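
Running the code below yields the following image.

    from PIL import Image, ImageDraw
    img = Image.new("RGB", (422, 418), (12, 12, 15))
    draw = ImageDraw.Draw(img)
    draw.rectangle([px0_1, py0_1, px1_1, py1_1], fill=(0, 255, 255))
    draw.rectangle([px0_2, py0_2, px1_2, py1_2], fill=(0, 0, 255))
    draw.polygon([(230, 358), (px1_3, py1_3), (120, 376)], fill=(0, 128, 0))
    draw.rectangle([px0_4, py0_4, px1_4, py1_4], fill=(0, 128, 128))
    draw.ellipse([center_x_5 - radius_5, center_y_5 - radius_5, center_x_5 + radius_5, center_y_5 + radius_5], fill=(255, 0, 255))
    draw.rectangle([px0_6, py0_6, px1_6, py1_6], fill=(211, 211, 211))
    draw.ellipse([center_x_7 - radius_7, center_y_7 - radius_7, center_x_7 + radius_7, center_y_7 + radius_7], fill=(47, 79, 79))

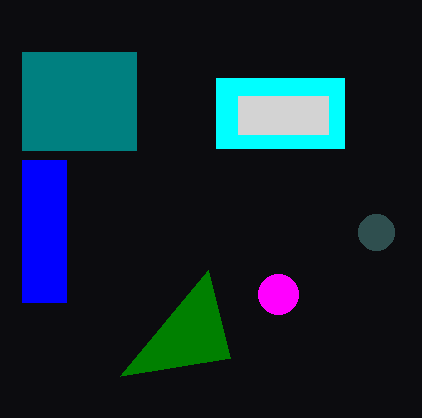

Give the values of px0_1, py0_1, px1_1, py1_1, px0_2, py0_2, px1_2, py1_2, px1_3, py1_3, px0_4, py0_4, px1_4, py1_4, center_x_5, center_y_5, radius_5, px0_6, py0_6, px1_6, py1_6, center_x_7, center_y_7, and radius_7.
px0_1 = 216
py0_1 = 78
px1_1 = 344
py1_1 = 148
px0_2 = 22
py0_2 = 160
px1_2 = 66
py1_2 = 302
px1_3 = 208
py1_3 = 270
px0_4 = 22
py0_4 = 52
px1_4 = 136
py1_4 = 150
center_x_5 = 278
center_y_5 = 294
radius_5 = 20
px0_6 = 238
py0_6 = 96
px1_6 = 328
py1_6 = 134
center_x_7 = 376
center_y_7 = 232
radius_7 = 18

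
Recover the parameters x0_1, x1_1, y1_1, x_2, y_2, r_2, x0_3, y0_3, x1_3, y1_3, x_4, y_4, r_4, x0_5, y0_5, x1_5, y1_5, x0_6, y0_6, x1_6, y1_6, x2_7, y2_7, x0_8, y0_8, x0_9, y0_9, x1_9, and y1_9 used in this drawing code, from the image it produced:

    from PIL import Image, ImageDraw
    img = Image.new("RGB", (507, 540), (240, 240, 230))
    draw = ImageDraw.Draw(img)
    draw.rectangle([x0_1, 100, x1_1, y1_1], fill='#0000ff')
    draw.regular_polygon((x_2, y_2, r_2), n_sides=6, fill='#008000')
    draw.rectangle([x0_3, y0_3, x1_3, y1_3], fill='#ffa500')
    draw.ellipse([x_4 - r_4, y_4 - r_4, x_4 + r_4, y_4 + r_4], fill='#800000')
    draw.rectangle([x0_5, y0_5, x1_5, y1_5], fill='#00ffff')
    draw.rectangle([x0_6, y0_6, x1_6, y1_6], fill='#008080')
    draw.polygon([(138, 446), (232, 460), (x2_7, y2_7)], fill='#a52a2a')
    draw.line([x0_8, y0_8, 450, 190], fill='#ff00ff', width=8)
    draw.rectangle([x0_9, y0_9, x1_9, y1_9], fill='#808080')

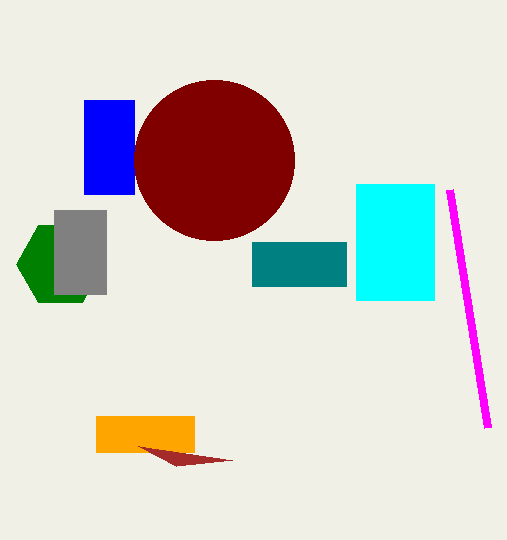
x0_1 = 84
x1_1 = 134
y1_1 = 194
x_2 = 60
y_2 = 264
r_2 = 44
x0_3 = 96
y0_3 = 416
x1_3 = 194
y1_3 = 452
x_4 = 214
y_4 = 160
r_4 = 80
x0_5 = 356
y0_5 = 184
x1_5 = 434
y1_5 = 300
x0_6 = 252
y0_6 = 242
x1_6 = 346
y1_6 = 286
x2_7 = 176
y2_7 = 466
x0_8 = 488
y0_8 = 428
x0_9 = 54
y0_9 = 210
x1_9 = 106
y1_9 = 294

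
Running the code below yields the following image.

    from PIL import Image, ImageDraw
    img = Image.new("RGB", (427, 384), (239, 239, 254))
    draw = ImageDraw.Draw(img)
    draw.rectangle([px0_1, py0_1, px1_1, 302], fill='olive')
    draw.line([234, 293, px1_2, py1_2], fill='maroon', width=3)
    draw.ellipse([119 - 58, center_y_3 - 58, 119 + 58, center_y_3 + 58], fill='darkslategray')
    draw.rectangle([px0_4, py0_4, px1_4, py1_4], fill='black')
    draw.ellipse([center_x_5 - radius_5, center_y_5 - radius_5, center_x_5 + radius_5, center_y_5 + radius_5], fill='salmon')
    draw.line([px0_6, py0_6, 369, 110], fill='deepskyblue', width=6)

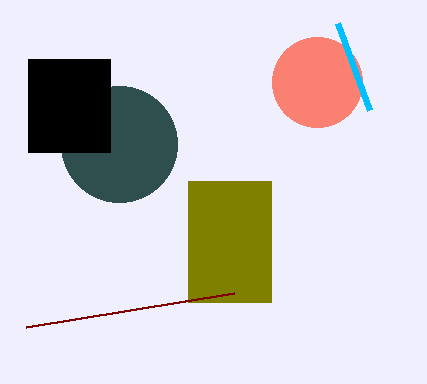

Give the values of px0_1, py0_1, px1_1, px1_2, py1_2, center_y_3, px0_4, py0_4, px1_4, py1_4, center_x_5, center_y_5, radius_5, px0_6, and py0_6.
px0_1 = 188
py0_1 = 181
px1_1 = 271
px1_2 = 26
py1_2 = 327
center_y_3 = 144
px0_4 = 28
py0_4 = 59
px1_4 = 110
py1_4 = 152
center_x_5 = 317
center_y_5 = 82
radius_5 = 45
px0_6 = 337
py0_6 = 23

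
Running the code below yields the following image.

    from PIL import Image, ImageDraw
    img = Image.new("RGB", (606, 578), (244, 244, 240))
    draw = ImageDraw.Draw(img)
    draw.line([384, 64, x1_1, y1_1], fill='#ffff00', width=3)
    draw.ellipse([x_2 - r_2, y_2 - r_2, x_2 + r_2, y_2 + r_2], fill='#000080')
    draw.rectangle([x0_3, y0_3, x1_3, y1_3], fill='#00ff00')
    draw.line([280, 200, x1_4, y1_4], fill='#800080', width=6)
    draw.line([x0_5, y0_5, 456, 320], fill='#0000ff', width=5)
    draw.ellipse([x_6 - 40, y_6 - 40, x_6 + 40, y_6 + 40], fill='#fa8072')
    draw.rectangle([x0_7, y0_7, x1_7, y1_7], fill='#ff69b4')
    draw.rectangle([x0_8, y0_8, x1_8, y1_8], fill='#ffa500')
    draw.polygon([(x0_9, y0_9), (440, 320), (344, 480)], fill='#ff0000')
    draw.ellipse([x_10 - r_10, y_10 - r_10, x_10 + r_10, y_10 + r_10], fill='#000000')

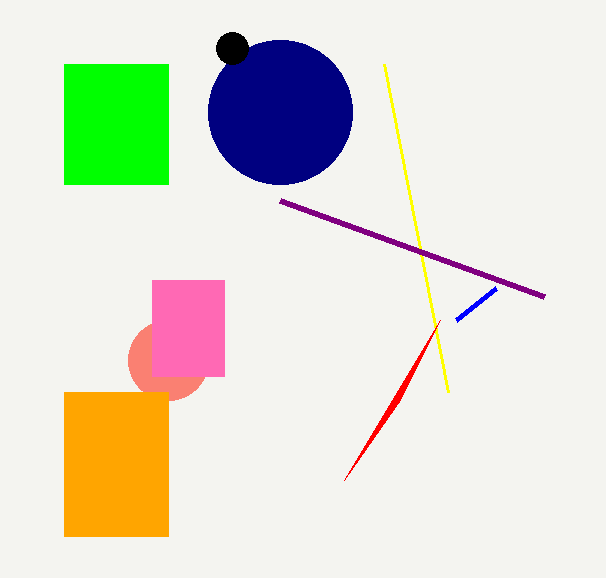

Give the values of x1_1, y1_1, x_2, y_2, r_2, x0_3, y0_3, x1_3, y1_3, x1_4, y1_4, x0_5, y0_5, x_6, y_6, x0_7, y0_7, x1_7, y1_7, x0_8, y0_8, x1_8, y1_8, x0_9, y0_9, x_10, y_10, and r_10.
x1_1 = 448, y1_1 = 392, x_2 = 280, y_2 = 112, r_2 = 72, x0_3 = 64, y0_3 = 64, x1_3 = 168, y1_3 = 184, x1_4 = 544, y1_4 = 296, x0_5 = 496, y0_5 = 288, x_6 = 168, y_6 = 360, x0_7 = 152, y0_7 = 280, x1_7 = 224, y1_7 = 376, x0_8 = 64, y0_8 = 392, x1_8 = 168, y1_8 = 536, x0_9 = 400, y0_9 = 400, x_10 = 232, y_10 = 48, r_10 = 16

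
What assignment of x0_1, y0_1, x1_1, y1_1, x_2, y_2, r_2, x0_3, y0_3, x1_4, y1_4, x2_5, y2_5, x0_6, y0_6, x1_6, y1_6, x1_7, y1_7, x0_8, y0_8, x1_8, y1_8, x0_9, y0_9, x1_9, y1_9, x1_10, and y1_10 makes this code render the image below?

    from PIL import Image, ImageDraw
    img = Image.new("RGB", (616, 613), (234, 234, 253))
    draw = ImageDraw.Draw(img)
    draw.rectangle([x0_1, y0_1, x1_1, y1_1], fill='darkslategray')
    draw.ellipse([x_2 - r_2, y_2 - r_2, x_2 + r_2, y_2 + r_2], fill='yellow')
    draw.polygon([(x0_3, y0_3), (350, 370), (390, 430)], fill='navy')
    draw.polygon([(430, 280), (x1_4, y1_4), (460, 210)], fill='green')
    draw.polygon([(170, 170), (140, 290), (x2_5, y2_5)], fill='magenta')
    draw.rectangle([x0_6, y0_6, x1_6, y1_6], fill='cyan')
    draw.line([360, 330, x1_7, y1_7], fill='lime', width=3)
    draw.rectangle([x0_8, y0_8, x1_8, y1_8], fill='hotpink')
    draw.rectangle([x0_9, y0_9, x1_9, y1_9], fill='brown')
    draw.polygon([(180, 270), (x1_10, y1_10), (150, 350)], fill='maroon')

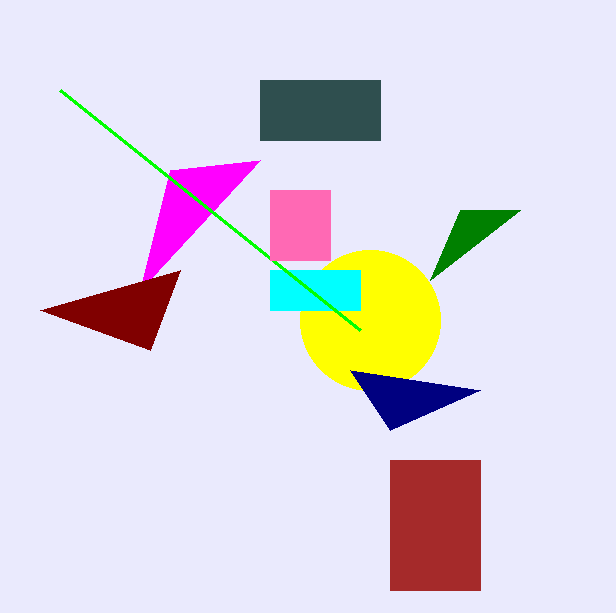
x0_1 = 260, y0_1 = 80, x1_1 = 380, y1_1 = 140, x_2 = 370, y_2 = 320, r_2 = 70, x0_3 = 480, y0_3 = 390, x1_4 = 520, y1_4 = 210, x2_5 = 260, y2_5 = 160, x0_6 = 270, y0_6 = 270, x1_6 = 360, y1_6 = 310, x1_7 = 60, y1_7 = 90, x0_8 = 270, y0_8 = 190, x1_8 = 330, y1_8 = 260, x0_9 = 390, y0_9 = 460, x1_9 = 480, y1_9 = 590, x1_10 = 40, y1_10 = 310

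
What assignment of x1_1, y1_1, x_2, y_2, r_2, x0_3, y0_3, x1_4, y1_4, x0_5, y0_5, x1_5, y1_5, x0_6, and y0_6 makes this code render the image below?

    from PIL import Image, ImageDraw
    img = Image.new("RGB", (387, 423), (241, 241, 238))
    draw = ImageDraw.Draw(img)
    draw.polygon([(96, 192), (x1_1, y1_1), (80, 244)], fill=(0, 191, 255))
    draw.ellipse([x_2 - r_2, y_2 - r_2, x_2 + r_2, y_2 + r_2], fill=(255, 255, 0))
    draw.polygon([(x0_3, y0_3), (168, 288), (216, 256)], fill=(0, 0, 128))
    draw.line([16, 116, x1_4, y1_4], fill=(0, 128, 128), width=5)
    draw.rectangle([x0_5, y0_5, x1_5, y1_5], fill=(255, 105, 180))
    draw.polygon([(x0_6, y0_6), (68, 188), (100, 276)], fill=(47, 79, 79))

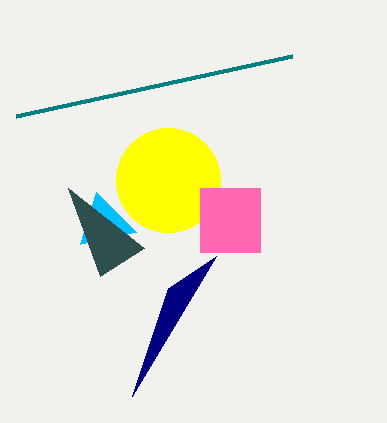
x1_1 = 136; y1_1 = 232; x_2 = 168; y_2 = 180; r_2 = 52; x0_3 = 132; y0_3 = 396; x1_4 = 292; y1_4 = 56; x0_5 = 200; y0_5 = 188; x1_5 = 260; y1_5 = 252; x0_6 = 144; y0_6 = 248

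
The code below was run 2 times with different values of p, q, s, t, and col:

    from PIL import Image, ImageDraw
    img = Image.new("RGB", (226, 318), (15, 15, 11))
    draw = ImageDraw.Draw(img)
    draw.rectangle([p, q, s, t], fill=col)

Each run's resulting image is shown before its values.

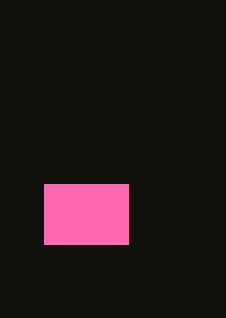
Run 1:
p = 44; q = 184; s = 128; t = 244; col = 'hotpink'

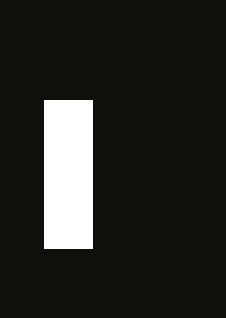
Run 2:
p = 44, q = 100, s = 92, t = 248, col = 'white'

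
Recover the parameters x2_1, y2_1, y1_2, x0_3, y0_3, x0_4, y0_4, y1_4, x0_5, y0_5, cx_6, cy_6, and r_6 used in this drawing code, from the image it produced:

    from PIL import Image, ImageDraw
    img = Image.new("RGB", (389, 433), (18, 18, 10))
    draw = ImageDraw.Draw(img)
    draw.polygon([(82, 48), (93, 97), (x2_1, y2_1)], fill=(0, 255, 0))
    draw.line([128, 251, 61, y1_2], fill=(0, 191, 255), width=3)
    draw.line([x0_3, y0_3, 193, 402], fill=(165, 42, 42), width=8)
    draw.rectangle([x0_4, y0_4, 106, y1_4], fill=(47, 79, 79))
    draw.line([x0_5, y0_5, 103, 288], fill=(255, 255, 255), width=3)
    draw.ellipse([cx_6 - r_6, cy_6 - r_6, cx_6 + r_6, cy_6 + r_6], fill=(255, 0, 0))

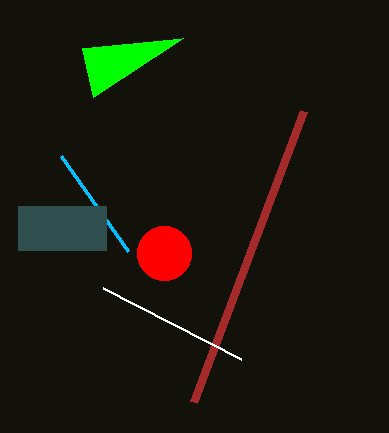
x2_1 = 183, y2_1 = 38, y1_2 = 156, x0_3 = 303, y0_3 = 111, x0_4 = 18, y0_4 = 206, y1_4 = 250, x0_5 = 241, y0_5 = 359, cx_6 = 164, cy_6 = 253, r_6 = 27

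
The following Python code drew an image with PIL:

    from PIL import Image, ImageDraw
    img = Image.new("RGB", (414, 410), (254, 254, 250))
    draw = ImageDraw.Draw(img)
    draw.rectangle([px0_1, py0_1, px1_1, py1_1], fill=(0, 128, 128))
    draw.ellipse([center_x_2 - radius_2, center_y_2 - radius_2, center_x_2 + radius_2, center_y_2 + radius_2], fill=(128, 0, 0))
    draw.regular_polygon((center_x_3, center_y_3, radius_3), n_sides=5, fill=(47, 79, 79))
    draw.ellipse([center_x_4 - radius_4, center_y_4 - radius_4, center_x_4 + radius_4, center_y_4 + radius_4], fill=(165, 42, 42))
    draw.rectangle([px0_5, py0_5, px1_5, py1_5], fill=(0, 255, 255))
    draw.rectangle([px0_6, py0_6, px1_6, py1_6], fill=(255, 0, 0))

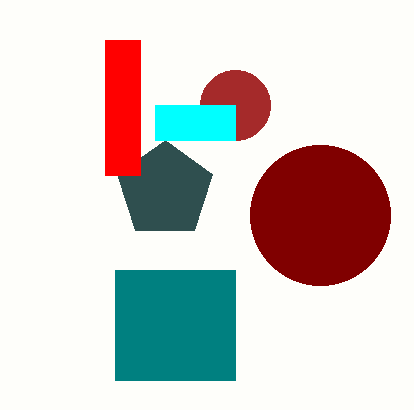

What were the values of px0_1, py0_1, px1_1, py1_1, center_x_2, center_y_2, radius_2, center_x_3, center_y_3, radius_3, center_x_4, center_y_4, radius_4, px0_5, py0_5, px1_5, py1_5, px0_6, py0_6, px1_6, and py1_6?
px0_1 = 115, py0_1 = 270, px1_1 = 235, py1_1 = 380, center_x_2 = 320, center_y_2 = 215, radius_2 = 70, center_x_3 = 165, center_y_3 = 190, radius_3 = 50, center_x_4 = 235, center_y_4 = 105, radius_4 = 35, px0_5 = 155, py0_5 = 105, px1_5 = 235, py1_5 = 140, px0_6 = 105, py0_6 = 40, px1_6 = 140, py1_6 = 175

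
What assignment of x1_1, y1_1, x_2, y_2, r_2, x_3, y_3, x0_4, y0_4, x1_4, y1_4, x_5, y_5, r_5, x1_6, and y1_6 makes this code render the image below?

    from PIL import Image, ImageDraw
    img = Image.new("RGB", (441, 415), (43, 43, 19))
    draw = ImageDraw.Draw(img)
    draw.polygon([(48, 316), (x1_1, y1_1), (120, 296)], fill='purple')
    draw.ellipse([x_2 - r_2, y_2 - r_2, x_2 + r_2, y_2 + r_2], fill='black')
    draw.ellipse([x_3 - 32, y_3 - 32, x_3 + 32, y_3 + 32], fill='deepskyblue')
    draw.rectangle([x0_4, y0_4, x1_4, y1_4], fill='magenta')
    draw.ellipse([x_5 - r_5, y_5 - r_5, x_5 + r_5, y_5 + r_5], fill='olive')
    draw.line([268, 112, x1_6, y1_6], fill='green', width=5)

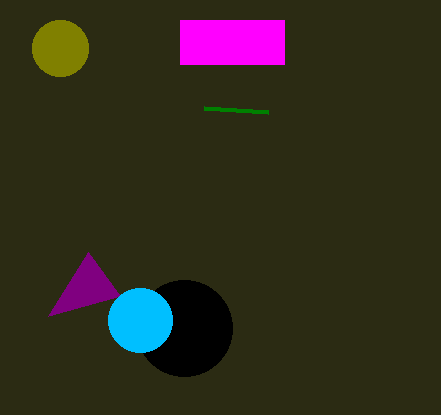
x1_1 = 88
y1_1 = 252
x_2 = 184
y_2 = 328
r_2 = 48
x_3 = 140
y_3 = 320
x0_4 = 180
y0_4 = 20
x1_4 = 284
y1_4 = 64
x_5 = 60
y_5 = 48
r_5 = 28
x1_6 = 204
y1_6 = 108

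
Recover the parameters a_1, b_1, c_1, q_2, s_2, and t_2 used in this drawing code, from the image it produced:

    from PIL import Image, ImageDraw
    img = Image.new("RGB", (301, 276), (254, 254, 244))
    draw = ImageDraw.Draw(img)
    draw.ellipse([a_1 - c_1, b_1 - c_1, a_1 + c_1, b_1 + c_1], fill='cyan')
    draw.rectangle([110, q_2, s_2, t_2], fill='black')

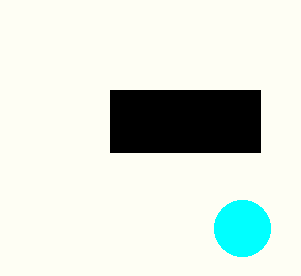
a_1 = 242, b_1 = 228, c_1 = 28, q_2 = 90, s_2 = 260, t_2 = 152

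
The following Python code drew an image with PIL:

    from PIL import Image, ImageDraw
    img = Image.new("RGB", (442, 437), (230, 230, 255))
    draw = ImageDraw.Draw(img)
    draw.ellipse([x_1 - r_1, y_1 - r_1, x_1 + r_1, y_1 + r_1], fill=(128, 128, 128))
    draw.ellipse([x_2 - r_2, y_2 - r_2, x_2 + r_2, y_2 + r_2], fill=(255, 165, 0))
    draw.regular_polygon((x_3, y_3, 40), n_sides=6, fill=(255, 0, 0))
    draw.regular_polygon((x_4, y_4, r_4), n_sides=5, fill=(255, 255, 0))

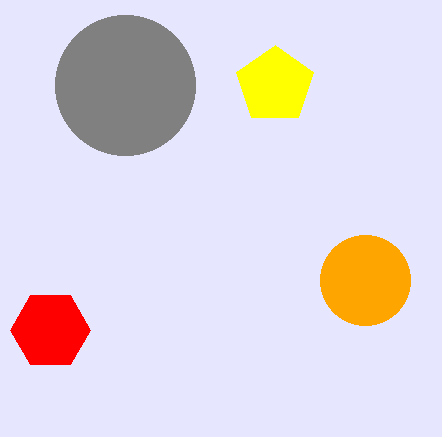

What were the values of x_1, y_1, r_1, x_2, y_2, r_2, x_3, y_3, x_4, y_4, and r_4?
x_1 = 125; y_1 = 85; r_1 = 70; x_2 = 365; y_2 = 280; r_2 = 45; x_3 = 50; y_3 = 330; x_4 = 275; y_4 = 85; r_4 = 40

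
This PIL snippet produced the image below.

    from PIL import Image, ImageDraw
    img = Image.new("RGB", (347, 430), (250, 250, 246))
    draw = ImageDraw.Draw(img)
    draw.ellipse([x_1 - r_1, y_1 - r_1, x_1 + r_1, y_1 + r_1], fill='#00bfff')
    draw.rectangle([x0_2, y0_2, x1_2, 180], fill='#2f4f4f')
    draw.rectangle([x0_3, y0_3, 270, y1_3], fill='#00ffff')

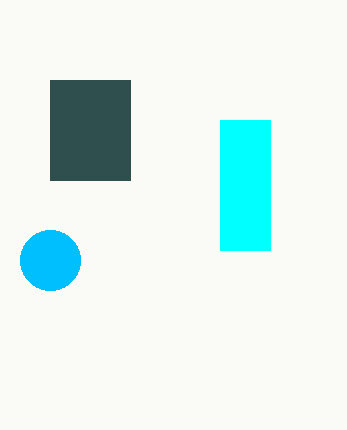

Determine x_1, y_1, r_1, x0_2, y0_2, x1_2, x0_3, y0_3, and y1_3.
x_1 = 50
y_1 = 260
r_1 = 30
x0_2 = 50
y0_2 = 80
x1_2 = 130
x0_3 = 220
y0_3 = 120
y1_3 = 250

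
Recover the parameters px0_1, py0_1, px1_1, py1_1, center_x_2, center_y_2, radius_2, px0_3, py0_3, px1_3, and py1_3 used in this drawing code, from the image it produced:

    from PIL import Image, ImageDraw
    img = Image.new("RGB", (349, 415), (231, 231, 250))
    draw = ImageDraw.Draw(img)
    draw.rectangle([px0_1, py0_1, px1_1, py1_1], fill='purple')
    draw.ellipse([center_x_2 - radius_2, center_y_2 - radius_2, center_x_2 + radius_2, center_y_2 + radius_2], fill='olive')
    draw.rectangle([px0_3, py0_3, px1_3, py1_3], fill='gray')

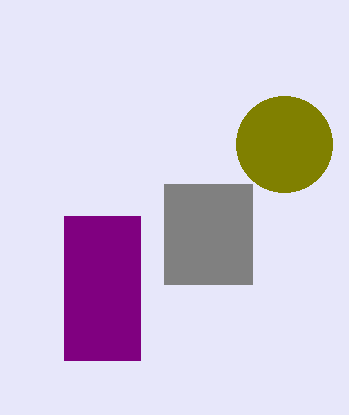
px0_1 = 64
py0_1 = 216
px1_1 = 140
py1_1 = 360
center_x_2 = 284
center_y_2 = 144
radius_2 = 48
px0_3 = 164
py0_3 = 184
px1_3 = 252
py1_3 = 284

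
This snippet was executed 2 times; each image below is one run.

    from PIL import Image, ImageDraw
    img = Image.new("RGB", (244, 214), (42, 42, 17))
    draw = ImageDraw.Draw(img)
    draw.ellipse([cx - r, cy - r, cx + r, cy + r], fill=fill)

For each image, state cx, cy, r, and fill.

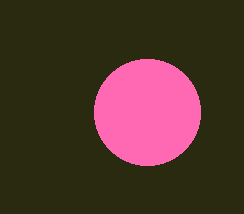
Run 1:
cx = 147, cy = 112, r = 53, fill = 'hotpink'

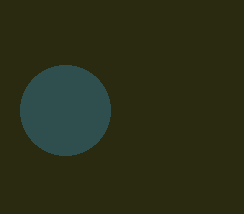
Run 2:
cx = 65, cy = 110, r = 45, fill = 'darkslategray'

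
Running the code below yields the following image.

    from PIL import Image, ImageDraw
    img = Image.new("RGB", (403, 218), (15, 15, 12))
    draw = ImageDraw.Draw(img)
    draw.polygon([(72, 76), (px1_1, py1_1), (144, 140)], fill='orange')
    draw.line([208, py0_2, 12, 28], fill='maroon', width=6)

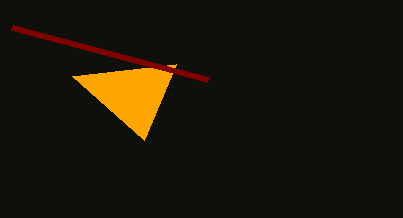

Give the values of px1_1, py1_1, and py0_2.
px1_1 = 176
py1_1 = 64
py0_2 = 80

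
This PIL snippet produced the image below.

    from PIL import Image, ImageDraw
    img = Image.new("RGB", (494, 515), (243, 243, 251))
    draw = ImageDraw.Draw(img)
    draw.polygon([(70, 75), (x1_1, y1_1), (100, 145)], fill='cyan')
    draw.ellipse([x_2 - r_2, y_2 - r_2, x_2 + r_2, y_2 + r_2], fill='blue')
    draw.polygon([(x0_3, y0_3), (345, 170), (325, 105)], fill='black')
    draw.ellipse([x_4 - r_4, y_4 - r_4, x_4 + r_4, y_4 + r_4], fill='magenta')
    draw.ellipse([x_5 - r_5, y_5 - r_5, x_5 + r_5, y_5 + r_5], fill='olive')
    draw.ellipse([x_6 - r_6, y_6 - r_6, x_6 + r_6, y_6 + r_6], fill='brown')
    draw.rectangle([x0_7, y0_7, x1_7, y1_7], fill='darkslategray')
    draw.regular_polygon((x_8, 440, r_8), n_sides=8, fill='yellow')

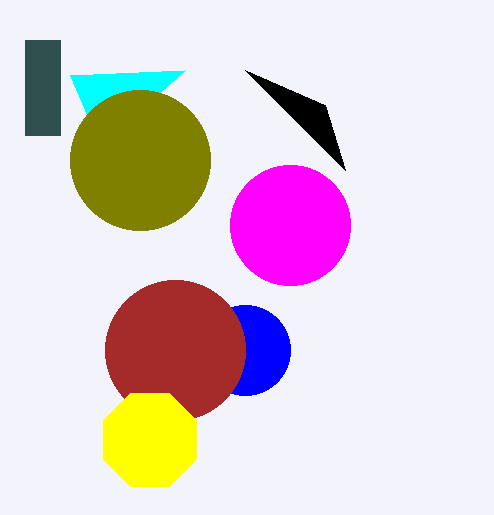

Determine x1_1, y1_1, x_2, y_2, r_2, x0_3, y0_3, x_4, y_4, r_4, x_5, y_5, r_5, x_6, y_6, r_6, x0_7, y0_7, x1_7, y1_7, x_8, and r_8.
x1_1 = 185; y1_1 = 70; x_2 = 245; y_2 = 350; r_2 = 45; x0_3 = 245; y0_3 = 70; x_4 = 290; y_4 = 225; r_4 = 60; x_5 = 140; y_5 = 160; r_5 = 70; x_6 = 175; y_6 = 350; r_6 = 70; x0_7 = 25; y0_7 = 40; x1_7 = 60; y1_7 = 135; x_8 = 150; r_8 = 50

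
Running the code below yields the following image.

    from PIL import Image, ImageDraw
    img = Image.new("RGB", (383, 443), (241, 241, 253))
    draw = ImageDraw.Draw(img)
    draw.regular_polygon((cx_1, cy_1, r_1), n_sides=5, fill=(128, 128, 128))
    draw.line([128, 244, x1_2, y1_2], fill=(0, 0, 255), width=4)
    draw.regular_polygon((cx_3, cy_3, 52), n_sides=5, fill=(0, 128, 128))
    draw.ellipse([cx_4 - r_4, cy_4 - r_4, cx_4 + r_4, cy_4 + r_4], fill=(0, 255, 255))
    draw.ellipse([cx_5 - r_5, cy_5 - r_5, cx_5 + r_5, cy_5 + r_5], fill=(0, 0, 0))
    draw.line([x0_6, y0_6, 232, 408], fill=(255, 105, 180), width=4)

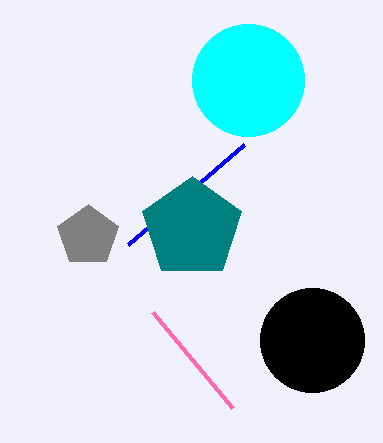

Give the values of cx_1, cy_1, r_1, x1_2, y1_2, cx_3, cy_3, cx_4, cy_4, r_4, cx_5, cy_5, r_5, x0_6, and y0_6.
cx_1 = 88
cy_1 = 236
r_1 = 32
x1_2 = 244
y1_2 = 144
cx_3 = 192
cy_3 = 228
cx_4 = 248
cy_4 = 80
r_4 = 56
cx_5 = 312
cy_5 = 340
r_5 = 52
x0_6 = 152
y0_6 = 312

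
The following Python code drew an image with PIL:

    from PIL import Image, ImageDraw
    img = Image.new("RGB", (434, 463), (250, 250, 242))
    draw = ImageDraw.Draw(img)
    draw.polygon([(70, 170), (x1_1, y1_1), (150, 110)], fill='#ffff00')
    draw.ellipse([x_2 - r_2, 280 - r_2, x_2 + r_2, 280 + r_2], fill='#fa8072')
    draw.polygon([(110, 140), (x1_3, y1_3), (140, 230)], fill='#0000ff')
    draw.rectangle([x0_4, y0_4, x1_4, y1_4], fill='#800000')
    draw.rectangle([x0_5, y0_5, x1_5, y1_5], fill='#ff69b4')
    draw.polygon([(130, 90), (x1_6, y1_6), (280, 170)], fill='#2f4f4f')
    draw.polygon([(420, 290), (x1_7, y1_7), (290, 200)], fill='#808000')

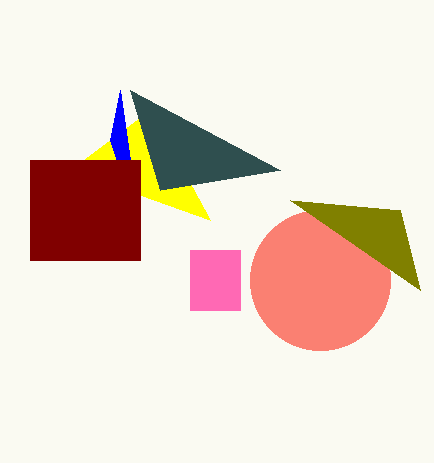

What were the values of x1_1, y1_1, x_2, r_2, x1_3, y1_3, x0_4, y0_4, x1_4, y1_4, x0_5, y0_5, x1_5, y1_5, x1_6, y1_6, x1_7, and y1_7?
x1_1 = 210, y1_1 = 220, x_2 = 320, r_2 = 70, x1_3 = 120, y1_3 = 90, x0_4 = 30, y0_4 = 160, x1_4 = 140, y1_4 = 260, x0_5 = 190, y0_5 = 250, x1_5 = 240, y1_5 = 310, x1_6 = 160, y1_6 = 190, x1_7 = 400, y1_7 = 210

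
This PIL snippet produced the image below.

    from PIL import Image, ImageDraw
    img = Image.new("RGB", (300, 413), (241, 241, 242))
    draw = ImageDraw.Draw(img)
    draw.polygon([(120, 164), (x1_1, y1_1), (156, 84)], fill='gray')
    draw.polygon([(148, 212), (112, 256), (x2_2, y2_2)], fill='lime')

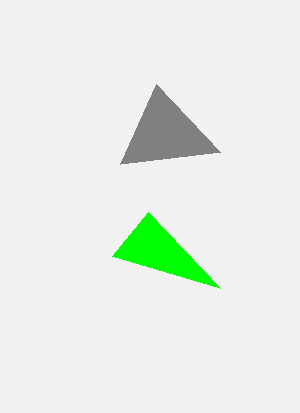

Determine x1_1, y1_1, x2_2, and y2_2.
x1_1 = 220; y1_1 = 152; x2_2 = 220; y2_2 = 288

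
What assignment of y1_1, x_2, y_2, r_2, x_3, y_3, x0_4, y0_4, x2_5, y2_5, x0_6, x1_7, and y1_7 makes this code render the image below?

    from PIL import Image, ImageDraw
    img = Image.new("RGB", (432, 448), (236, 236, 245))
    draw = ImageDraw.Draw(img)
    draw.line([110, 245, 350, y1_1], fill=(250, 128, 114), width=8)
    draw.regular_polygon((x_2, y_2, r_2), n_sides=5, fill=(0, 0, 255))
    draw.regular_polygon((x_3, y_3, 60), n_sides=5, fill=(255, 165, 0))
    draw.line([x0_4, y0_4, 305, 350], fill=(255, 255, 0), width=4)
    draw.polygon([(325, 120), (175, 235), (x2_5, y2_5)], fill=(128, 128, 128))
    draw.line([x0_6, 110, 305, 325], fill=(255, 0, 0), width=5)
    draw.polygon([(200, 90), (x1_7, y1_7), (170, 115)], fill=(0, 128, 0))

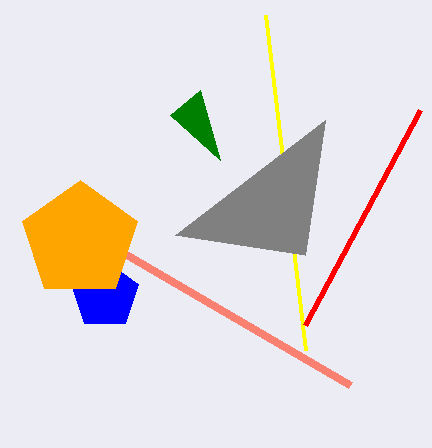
y1_1 = 385
x_2 = 105
y_2 = 295
r_2 = 35
x_3 = 80
y_3 = 240
x0_4 = 265
y0_4 = 15
x2_5 = 305
y2_5 = 255
x0_6 = 420
x1_7 = 220
y1_7 = 160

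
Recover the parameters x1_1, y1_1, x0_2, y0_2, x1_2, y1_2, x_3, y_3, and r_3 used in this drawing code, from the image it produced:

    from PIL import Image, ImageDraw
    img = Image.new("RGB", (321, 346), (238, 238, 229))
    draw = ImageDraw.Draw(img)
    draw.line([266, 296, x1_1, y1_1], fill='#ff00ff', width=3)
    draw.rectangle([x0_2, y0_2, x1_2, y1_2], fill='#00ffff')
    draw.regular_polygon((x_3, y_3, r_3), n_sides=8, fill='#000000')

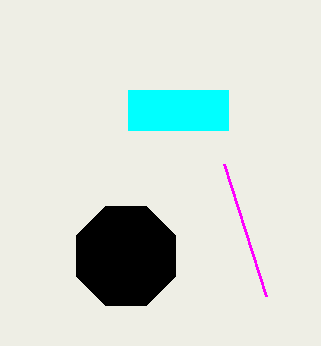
x1_1 = 224; y1_1 = 164; x0_2 = 128; y0_2 = 90; x1_2 = 228; y1_2 = 130; x_3 = 126; y_3 = 256; r_3 = 54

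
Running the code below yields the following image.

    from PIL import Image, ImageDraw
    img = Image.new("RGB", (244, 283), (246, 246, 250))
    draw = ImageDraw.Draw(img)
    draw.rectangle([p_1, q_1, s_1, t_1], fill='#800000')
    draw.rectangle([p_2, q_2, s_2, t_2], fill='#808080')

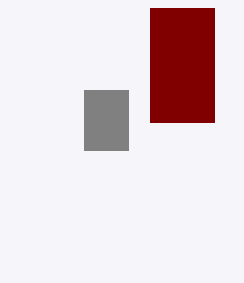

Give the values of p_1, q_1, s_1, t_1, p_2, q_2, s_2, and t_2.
p_1 = 150; q_1 = 8; s_1 = 214; t_1 = 122; p_2 = 84; q_2 = 90; s_2 = 128; t_2 = 150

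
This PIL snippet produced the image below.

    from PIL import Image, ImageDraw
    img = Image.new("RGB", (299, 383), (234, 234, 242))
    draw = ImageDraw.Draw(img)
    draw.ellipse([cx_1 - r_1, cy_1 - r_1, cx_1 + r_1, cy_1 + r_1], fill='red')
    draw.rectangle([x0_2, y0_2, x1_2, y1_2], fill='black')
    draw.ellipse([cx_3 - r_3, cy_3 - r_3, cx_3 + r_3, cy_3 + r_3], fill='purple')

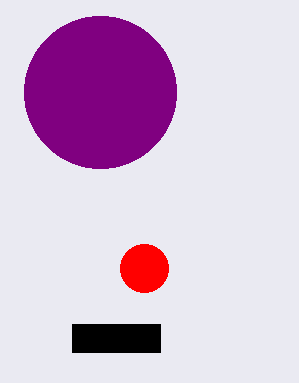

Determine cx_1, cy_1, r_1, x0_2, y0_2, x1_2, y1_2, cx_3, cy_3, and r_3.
cx_1 = 144
cy_1 = 268
r_1 = 24
x0_2 = 72
y0_2 = 324
x1_2 = 160
y1_2 = 352
cx_3 = 100
cy_3 = 92
r_3 = 76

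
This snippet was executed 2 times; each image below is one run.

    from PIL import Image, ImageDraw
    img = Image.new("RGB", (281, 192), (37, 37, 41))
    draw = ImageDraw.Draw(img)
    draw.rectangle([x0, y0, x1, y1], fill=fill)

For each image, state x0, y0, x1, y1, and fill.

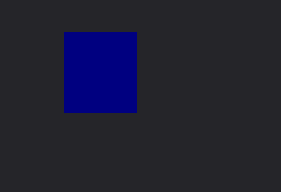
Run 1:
x0 = 64, y0 = 32, x1 = 136, y1 = 112, fill = 'navy'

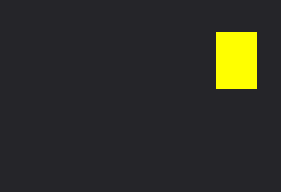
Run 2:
x0 = 216
y0 = 32
x1 = 256
y1 = 88
fill = 'yellow'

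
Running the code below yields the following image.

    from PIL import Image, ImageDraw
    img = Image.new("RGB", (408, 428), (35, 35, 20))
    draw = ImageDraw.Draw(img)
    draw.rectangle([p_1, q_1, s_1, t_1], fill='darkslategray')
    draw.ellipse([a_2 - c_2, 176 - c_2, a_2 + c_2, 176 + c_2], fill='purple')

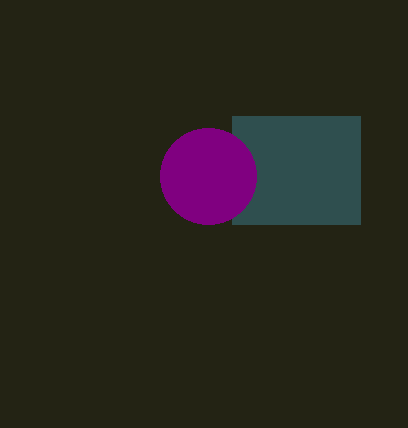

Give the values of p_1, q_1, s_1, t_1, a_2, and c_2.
p_1 = 232, q_1 = 116, s_1 = 360, t_1 = 224, a_2 = 208, c_2 = 48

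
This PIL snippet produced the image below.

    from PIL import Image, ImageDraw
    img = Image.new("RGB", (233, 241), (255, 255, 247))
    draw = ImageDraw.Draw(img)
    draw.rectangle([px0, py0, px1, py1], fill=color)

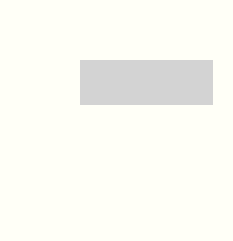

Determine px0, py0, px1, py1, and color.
px0 = 80, py0 = 60, px1 = 212, py1 = 104, color = 'lightgray'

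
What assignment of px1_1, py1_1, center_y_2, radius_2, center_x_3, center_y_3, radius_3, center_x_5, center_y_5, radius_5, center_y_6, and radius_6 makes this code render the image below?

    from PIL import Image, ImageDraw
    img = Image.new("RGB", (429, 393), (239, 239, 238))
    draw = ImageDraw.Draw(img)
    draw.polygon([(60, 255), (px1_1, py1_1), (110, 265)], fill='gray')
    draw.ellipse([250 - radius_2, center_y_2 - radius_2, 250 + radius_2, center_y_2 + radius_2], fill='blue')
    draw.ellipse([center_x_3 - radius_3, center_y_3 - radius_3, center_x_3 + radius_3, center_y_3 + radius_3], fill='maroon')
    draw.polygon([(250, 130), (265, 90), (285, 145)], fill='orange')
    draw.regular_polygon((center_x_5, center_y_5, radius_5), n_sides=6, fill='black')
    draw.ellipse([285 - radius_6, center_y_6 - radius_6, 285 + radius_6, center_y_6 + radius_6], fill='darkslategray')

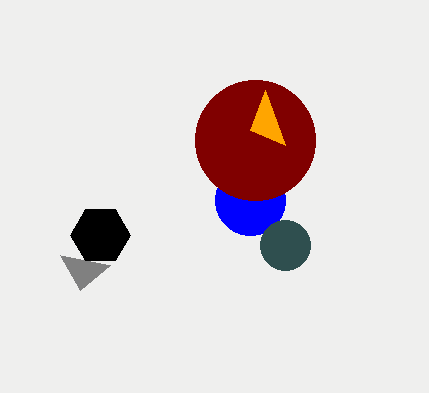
px1_1 = 80, py1_1 = 290, center_y_2 = 200, radius_2 = 35, center_x_3 = 255, center_y_3 = 140, radius_3 = 60, center_x_5 = 100, center_y_5 = 235, radius_5 = 30, center_y_6 = 245, radius_6 = 25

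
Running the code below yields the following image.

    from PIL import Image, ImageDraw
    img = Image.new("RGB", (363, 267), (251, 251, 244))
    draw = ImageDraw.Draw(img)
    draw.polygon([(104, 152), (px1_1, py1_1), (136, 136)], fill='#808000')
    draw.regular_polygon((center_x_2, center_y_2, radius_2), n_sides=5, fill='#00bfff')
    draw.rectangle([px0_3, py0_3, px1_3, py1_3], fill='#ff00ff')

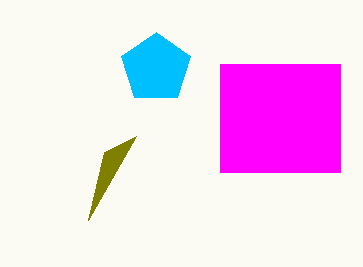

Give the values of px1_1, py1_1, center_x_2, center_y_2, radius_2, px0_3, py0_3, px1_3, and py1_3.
px1_1 = 88
py1_1 = 220
center_x_2 = 156
center_y_2 = 68
radius_2 = 36
px0_3 = 220
py0_3 = 64
px1_3 = 340
py1_3 = 172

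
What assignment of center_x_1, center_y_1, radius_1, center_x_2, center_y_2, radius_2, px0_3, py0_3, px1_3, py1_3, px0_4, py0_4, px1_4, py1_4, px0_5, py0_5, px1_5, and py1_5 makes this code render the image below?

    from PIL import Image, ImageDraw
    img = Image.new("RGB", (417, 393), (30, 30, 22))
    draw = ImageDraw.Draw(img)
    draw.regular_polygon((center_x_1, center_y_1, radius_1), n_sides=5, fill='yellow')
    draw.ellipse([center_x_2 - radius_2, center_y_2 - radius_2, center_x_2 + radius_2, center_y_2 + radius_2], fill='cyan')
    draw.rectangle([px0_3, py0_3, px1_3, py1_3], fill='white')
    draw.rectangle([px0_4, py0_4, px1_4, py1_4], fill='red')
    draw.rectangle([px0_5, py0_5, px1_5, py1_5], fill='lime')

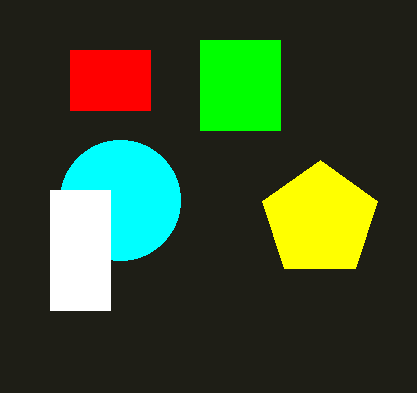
center_x_1 = 320, center_y_1 = 220, radius_1 = 60, center_x_2 = 120, center_y_2 = 200, radius_2 = 60, px0_3 = 50, py0_3 = 190, px1_3 = 110, py1_3 = 310, px0_4 = 70, py0_4 = 50, px1_4 = 150, py1_4 = 110, px0_5 = 200, py0_5 = 40, px1_5 = 280, py1_5 = 130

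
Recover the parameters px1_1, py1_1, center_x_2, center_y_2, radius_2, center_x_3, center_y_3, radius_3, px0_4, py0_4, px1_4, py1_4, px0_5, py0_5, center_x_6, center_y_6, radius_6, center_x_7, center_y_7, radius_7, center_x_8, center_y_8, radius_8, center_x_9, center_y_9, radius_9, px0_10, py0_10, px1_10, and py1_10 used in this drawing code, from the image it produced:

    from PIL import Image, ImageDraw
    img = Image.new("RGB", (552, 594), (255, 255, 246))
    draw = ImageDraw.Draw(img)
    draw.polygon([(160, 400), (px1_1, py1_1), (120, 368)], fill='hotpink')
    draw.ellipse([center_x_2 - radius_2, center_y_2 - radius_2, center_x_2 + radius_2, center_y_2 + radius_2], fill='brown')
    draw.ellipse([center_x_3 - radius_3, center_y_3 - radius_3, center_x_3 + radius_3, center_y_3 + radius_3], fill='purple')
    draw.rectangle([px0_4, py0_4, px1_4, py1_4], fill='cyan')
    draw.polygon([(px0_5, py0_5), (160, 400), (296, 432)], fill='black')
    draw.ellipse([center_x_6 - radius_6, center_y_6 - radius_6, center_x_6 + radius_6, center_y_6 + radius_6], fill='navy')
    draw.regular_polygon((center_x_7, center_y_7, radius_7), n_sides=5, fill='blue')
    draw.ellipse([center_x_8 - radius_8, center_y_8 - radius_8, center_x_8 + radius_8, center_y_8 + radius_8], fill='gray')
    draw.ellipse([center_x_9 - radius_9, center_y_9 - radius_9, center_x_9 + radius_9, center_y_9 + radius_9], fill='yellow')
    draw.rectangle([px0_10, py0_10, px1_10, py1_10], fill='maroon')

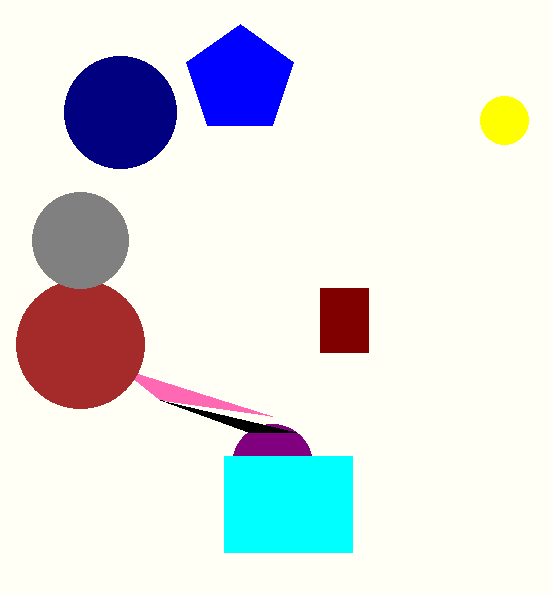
px1_1 = 272, py1_1 = 416, center_x_2 = 80, center_y_2 = 344, radius_2 = 64, center_x_3 = 272, center_y_3 = 464, radius_3 = 40, px0_4 = 224, py0_4 = 456, px1_4 = 352, py1_4 = 552, px0_5 = 248, py0_5 = 432, center_x_6 = 120, center_y_6 = 112, radius_6 = 56, center_x_7 = 240, center_y_7 = 80, radius_7 = 56, center_x_8 = 80, center_y_8 = 240, radius_8 = 48, center_x_9 = 504, center_y_9 = 120, radius_9 = 24, px0_10 = 320, py0_10 = 288, px1_10 = 368, py1_10 = 352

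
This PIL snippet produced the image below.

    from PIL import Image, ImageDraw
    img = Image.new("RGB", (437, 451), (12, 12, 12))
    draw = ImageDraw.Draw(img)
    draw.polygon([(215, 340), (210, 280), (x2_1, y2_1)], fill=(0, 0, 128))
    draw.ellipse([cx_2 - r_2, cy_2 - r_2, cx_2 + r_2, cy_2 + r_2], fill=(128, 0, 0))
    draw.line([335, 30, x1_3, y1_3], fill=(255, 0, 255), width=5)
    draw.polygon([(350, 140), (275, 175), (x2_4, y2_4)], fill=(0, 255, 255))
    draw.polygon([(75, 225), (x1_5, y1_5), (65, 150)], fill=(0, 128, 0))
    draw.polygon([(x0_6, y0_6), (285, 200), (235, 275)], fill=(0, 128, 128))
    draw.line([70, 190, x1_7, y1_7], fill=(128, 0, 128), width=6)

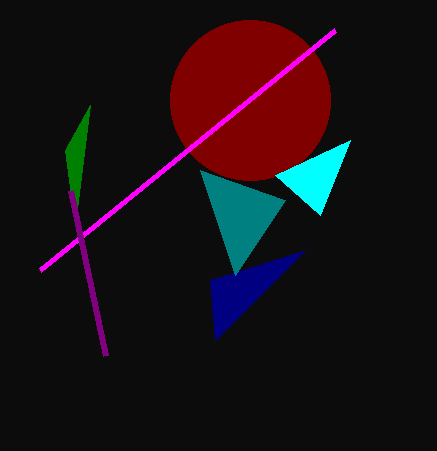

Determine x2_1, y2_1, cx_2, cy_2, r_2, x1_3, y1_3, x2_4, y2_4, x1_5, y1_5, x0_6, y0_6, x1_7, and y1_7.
x2_1 = 305; y2_1 = 250; cx_2 = 250; cy_2 = 100; r_2 = 80; x1_3 = 40; y1_3 = 270; x2_4 = 320; y2_4 = 215; x1_5 = 90; y1_5 = 105; x0_6 = 200; y0_6 = 170; x1_7 = 105; y1_7 = 355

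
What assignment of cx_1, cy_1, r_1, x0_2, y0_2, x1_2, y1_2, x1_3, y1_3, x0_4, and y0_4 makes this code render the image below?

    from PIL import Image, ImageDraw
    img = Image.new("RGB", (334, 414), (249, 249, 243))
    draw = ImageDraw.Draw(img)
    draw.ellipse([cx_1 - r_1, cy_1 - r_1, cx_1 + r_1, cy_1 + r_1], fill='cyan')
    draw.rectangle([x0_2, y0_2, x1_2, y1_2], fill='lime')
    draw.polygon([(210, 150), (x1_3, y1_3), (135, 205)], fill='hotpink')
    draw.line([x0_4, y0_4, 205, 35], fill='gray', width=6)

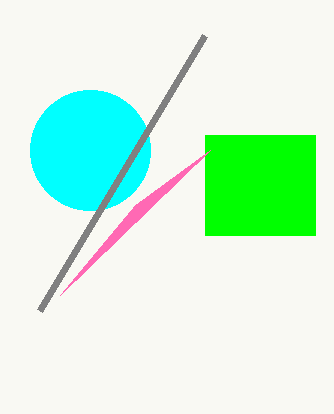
cx_1 = 90, cy_1 = 150, r_1 = 60, x0_2 = 205, y0_2 = 135, x1_2 = 315, y1_2 = 235, x1_3 = 60, y1_3 = 295, x0_4 = 40, y0_4 = 310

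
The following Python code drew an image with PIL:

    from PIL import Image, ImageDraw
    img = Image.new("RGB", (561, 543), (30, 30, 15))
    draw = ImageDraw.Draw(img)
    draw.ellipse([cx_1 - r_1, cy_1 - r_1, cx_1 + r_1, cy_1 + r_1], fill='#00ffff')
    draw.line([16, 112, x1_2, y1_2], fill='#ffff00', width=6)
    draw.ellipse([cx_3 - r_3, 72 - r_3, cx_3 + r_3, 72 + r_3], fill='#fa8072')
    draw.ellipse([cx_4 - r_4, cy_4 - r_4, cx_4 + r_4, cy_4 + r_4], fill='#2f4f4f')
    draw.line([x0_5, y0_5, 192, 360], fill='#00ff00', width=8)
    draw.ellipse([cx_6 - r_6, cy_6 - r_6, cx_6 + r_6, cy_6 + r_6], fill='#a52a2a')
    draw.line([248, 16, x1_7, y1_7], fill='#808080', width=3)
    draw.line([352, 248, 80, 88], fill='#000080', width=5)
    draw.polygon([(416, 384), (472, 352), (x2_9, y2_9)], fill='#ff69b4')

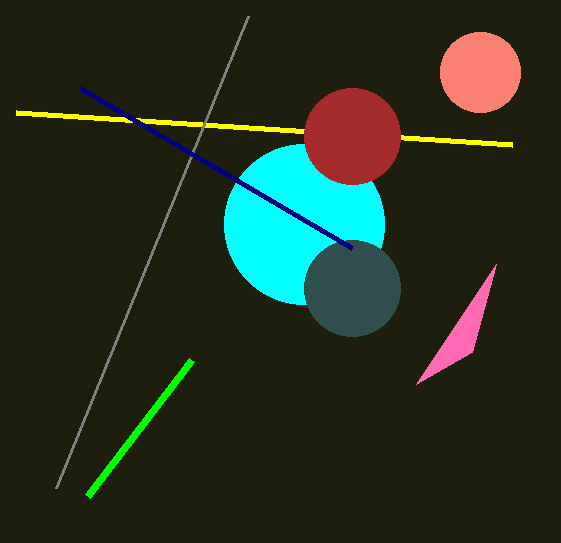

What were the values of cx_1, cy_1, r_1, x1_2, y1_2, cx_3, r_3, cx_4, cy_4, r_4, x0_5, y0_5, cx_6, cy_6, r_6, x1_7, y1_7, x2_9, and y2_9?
cx_1 = 304; cy_1 = 224; r_1 = 80; x1_2 = 512; y1_2 = 144; cx_3 = 480; r_3 = 40; cx_4 = 352; cy_4 = 288; r_4 = 48; x0_5 = 88; y0_5 = 496; cx_6 = 352; cy_6 = 136; r_6 = 48; x1_7 = 56; y1_7 = 488; x2_9 = 496; y2_9 = 264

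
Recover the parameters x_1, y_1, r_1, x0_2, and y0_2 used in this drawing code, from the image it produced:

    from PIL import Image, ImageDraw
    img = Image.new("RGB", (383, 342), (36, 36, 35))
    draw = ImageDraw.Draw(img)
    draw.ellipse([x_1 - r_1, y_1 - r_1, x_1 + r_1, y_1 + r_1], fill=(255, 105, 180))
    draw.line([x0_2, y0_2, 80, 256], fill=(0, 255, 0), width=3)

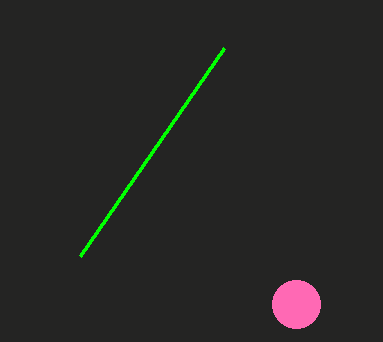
x_1 = 296; y_1 = 304; r_1 = 24; x0_2 = 224; y0_2 = 48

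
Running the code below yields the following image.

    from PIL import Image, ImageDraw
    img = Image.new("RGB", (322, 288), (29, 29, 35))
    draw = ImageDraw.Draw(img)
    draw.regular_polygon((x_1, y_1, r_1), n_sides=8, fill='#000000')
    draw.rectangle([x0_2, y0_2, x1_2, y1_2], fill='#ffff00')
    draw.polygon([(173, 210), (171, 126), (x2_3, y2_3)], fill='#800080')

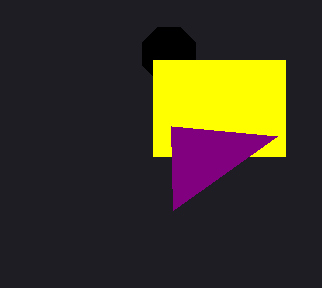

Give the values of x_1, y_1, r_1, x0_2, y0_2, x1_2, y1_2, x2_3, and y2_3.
x_1 = 169; y_1 = 54; r_1 = 29; x0_2 = 153; y0_2 = 60; x1_2 = 285; y1_2 = 156; x2_3 = 277; y2_3 = 136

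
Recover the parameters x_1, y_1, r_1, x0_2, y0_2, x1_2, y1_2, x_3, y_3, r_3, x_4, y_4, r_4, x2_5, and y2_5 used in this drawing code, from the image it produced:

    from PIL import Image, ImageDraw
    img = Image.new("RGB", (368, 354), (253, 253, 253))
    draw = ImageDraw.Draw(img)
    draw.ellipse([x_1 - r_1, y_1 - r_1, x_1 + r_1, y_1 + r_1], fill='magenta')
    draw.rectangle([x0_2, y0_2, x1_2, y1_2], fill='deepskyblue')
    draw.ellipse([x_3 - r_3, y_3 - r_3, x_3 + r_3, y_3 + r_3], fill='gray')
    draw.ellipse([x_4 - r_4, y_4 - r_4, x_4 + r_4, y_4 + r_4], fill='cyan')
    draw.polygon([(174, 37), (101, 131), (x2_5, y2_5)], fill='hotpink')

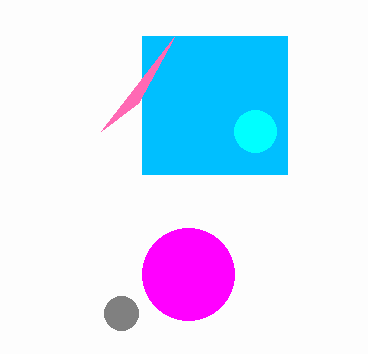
x_1 = 188, y_1 = 274, r_1 = 46, x0_2 = 142, y0_2 = 36, x1_2 = 287, y1_2 = 174, x_3 = 121, y_3 = 313, r_3 = 17, x_4 = 255, y_4 = 131, r_4 = 21, x2_5 = 138, y2_5 = 103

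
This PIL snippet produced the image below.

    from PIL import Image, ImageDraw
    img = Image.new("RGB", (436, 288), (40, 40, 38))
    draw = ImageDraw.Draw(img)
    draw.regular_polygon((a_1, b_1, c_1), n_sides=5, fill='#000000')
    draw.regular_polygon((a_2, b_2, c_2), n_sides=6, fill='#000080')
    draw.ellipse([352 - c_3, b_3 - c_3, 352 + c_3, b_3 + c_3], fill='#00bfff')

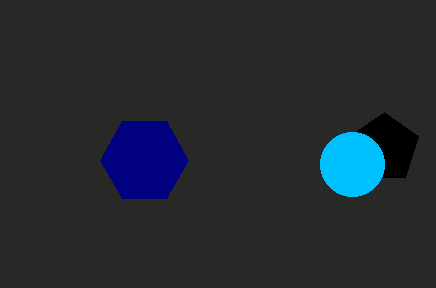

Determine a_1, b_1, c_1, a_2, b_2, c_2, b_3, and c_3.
a_1 = 384; b_1 = 148; c_1 = 36; a_2 = 144; b_2 = 160; c_2 = 44; b_3 = 164; c_3 = 32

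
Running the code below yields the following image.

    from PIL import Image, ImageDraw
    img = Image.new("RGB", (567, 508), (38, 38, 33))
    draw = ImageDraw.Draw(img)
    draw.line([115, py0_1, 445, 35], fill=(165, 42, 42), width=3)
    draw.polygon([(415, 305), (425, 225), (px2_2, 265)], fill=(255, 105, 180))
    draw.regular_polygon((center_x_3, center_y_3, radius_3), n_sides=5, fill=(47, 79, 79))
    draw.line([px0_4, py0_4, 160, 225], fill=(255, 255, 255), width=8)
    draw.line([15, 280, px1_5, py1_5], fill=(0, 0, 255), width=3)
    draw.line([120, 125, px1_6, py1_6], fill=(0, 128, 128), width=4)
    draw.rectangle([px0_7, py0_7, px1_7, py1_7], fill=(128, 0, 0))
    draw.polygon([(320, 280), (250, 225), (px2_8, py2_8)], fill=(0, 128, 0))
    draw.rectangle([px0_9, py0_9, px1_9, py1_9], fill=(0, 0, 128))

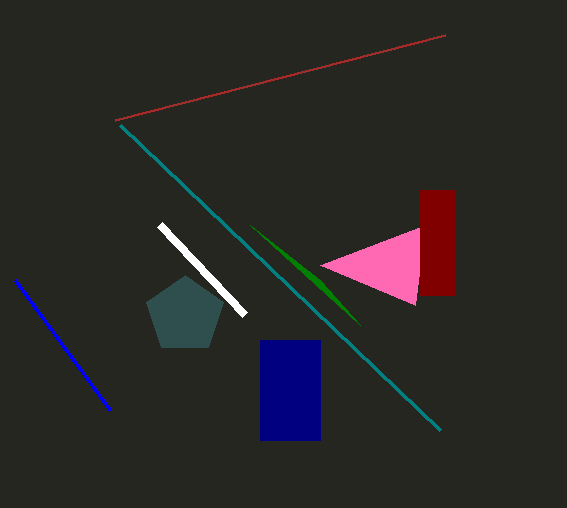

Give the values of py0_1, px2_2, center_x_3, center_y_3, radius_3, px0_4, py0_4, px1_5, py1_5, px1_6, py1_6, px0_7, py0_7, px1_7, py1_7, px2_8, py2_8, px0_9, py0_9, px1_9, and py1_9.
py0_1 = 120
px2_2 = 320
center_x_3 = 185
center_y_3 = 315
radius_3 = 40
px0_4 = 245
py0_4 = 315
px1_5 = 110
py1_5 = 410
px1_6 = 440
py1_6 = 430
px0_7 = 420
py0_7 = 190
px1_7 = 455
py1_7 = 295
px2_8 = 360
py2_8 = 325
px0_9 = 260
py0_9 = 340
px1_9 = 320
py1_9 = 440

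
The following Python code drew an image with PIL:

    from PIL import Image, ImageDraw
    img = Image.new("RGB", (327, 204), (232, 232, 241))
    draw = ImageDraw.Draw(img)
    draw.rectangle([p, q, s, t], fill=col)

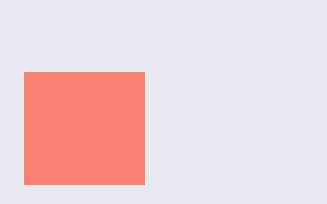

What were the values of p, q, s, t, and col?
p = 24
q = 72
s = 144
t = 184
col = 'salmon'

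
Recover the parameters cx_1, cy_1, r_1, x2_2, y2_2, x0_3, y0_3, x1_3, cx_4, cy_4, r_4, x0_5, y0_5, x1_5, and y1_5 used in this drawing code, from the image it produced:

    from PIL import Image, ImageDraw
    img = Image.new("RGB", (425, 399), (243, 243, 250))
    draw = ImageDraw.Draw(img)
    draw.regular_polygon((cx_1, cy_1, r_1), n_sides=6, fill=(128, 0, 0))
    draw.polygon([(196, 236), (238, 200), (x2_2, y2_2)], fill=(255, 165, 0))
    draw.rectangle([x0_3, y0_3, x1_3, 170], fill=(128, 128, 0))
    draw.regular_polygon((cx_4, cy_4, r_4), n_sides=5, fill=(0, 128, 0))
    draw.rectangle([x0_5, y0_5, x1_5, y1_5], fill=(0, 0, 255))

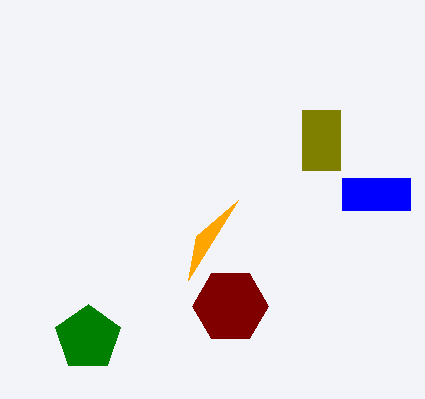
cx_1 = 230
cy_1 = 306
r_1 = 38
x2_2 = 188
y2_2 = 280
x0_3 = 302
y0_3 = 110
x1_3 = 340
cx_4 = 88
cy_4 = 338
r_4 = 34
x0_5 = 342
y0_5 = 178
x1_5 = 410
y1_5 = 210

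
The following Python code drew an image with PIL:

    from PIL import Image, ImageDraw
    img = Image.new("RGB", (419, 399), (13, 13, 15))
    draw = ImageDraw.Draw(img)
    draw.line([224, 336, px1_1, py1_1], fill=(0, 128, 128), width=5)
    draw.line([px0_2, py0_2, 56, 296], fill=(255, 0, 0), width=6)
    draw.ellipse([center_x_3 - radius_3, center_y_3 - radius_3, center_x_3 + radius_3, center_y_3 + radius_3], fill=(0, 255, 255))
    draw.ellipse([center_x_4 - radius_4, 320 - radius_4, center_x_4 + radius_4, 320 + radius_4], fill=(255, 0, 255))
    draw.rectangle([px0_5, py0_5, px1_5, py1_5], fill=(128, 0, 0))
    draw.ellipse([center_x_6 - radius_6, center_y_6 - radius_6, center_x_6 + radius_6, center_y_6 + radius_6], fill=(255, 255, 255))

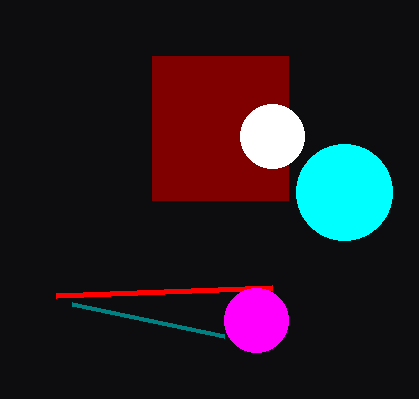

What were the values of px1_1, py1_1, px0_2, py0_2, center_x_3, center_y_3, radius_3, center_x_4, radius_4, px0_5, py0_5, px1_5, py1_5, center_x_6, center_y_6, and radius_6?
px1_1 = 72; py1_1 = 304; px0_2 = 272; py0_2 = 288; center_x_3 = 344; center_y_3 = 192; radius_3 = 48; center_x_4 = 256; radius_4 = 32; px0_5 = 152; py0_5 = 56; px1_5 = 288; py1_5 = 200; center_x_6 = 272; center_y_6 = 136; radius_6 = 32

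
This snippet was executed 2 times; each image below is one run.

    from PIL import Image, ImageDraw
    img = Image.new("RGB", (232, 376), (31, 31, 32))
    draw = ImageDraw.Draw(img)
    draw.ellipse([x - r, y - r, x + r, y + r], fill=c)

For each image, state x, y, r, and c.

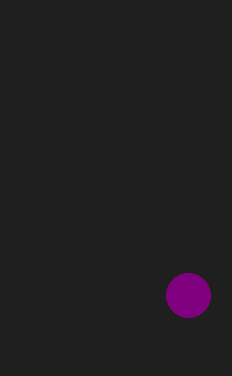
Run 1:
x = 188; y = 295; r = 22; c = 'purple'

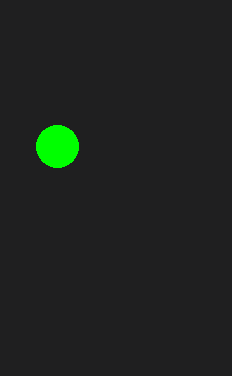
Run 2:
x = 57, y = 146, r = 21, c = 'lime'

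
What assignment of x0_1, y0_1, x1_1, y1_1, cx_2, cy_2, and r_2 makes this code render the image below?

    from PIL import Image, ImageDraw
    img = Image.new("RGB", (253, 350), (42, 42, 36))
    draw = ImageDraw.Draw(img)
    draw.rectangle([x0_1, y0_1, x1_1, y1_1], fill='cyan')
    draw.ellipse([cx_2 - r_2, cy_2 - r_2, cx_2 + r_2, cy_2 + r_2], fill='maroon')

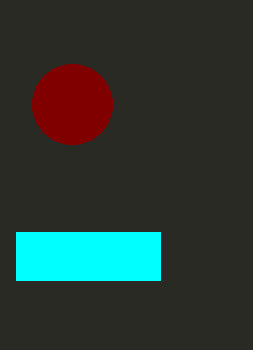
x0_1 = 16; y0_1 = 232; x1_1 = 160; y1_1 = 280; cx_2 = 72; cy_2 = 104; r_2 = 40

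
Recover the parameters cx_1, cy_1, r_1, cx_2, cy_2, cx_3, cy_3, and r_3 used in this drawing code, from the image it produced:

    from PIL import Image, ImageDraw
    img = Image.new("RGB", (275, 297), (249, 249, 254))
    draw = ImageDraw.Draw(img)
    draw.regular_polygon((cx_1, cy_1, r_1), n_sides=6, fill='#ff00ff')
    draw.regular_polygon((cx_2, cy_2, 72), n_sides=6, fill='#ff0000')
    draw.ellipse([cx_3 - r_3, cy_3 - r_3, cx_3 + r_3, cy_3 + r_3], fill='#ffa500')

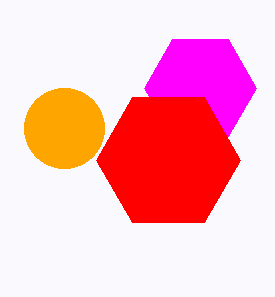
cx_1 = 200; cy_1 = 88; r_1 = 56; cx_2 = 168; cy_2 = 160; cx_3 = 64; cy_3 = 128; r_3 = 40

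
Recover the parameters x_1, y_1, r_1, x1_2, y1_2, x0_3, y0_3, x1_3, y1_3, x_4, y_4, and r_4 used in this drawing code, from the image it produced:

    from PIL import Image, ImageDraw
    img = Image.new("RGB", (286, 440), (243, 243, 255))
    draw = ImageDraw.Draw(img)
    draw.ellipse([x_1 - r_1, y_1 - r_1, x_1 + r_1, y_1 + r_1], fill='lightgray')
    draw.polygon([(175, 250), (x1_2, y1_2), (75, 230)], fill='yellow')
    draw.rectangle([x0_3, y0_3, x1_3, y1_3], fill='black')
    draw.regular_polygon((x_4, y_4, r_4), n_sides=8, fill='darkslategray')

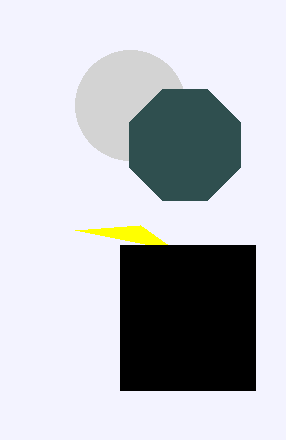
x_1 = 130; y_1 = 105; r_1 = 55; x1_2 = 140; y1_2 = 225; x0_3 = 120; y0_3 = 245; x1_3 = 255; y1_3 = 390; x_4 = 185; y_4 = 145; r_4 = 60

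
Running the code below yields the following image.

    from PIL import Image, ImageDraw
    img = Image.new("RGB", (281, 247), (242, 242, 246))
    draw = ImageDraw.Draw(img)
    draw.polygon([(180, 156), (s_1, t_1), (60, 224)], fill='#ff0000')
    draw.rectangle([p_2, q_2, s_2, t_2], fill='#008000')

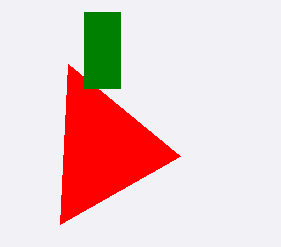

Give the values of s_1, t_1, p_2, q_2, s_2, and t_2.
s_1 = 68, t_1 = 64, p_2 = 84, q_2 = 12, s_2 = 120, t_2 = 88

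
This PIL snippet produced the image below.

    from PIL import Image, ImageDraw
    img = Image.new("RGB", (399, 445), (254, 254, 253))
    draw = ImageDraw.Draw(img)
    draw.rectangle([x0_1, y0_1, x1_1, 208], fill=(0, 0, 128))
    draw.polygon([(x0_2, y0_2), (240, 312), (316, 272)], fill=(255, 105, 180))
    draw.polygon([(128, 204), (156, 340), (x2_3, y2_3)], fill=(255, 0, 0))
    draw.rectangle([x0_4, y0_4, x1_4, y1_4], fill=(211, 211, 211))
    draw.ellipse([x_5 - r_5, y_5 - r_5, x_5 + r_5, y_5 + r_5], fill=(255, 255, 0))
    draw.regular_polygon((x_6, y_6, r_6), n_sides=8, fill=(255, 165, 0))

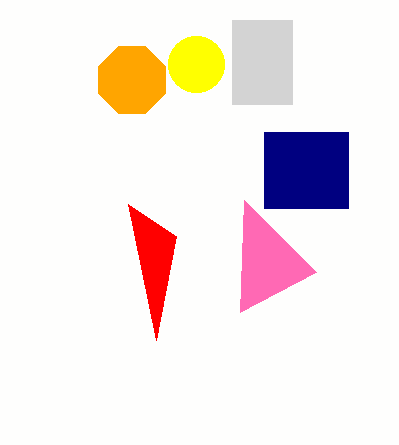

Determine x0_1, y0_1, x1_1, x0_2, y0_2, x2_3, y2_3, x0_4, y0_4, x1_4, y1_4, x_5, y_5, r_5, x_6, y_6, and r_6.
x0_1 = 264
y0_1 = 132
x1_1 = 348
x0_2 = 244
y0_2 = 200
x2_3 = 176
y2_3 = 236
x0_4 = 232
y0_4 = 20
x1_4 = 292
y1_4 = 104
x_5 = 196
y_5 = 64
r_5 = 28
x_6 = 132
y_6 = 80
r_6 = 36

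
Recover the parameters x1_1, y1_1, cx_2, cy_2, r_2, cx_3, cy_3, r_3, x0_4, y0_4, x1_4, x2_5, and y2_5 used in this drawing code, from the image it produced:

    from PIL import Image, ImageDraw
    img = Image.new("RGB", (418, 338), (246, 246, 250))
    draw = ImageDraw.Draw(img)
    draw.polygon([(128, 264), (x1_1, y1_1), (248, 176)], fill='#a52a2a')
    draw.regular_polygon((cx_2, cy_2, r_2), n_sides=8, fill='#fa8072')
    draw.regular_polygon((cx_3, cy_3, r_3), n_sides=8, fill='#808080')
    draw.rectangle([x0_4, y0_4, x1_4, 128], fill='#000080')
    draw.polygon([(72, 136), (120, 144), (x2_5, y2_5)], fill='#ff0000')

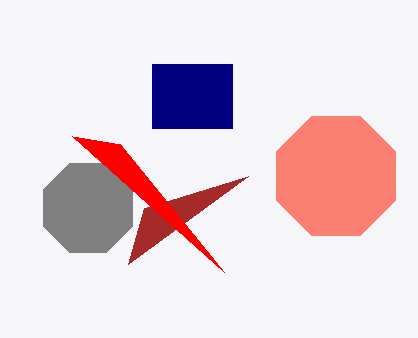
x1_1 = 144; y1_1 = 208; cx_2 = 336; cy_2 = 176; r_2 = 64; cx_3 = 88; cy_3 = 208; r_3 = 48; x0_4 = 152; y0_4 = 64; x1_4 = 232; x2_5 = 224; y2_5 = 272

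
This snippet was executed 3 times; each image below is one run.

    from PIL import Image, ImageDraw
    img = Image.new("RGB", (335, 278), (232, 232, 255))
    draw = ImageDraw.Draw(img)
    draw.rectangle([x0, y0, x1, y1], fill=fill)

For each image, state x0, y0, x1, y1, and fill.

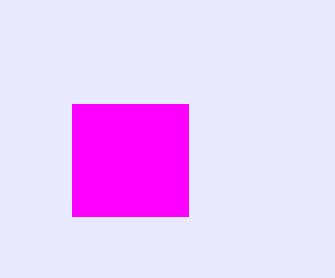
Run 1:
x0 = 72
y0 = 104
x1 = 188
y1 = 216
fill = 'magenta'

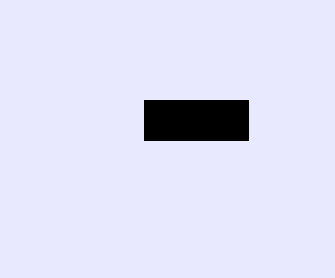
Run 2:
x0 = 144
y0 = 100
x1 = 248
y1 = 140
fill = 'black'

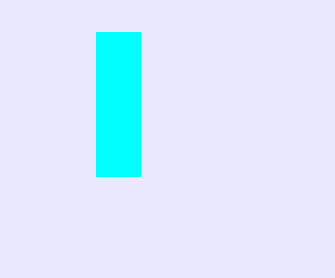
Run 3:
x0 = 96; y0 = 32; x1 = 140; y1 = 176; fill = 'cyan'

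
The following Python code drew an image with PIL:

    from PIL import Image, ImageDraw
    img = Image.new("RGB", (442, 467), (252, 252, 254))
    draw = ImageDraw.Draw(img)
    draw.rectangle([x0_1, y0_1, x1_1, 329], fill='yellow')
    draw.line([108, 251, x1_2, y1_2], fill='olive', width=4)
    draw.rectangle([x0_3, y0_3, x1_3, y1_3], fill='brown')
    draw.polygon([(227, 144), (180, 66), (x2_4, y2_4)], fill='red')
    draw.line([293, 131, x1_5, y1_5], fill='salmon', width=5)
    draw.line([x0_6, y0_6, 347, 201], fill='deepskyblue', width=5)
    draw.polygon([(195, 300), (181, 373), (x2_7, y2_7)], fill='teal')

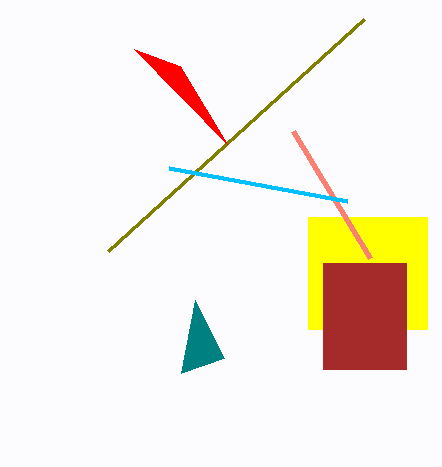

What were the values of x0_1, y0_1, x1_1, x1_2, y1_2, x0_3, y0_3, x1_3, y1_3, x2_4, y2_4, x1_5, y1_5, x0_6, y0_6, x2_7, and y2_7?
x0_1 = 308; y0_1 = 217; x1_1 = 427; x1_2 = 364; y1_2 = 19; x0_3 = 323; y0_3 = 263; x1_3 = 406; y1_3 = 369; x2_4 = 134; y2_4 = 49; x1_5 = 370; y1_5 = 258; x0_6 = 169; y0_6 = 168; x2_7 = 224; y2_7 = 358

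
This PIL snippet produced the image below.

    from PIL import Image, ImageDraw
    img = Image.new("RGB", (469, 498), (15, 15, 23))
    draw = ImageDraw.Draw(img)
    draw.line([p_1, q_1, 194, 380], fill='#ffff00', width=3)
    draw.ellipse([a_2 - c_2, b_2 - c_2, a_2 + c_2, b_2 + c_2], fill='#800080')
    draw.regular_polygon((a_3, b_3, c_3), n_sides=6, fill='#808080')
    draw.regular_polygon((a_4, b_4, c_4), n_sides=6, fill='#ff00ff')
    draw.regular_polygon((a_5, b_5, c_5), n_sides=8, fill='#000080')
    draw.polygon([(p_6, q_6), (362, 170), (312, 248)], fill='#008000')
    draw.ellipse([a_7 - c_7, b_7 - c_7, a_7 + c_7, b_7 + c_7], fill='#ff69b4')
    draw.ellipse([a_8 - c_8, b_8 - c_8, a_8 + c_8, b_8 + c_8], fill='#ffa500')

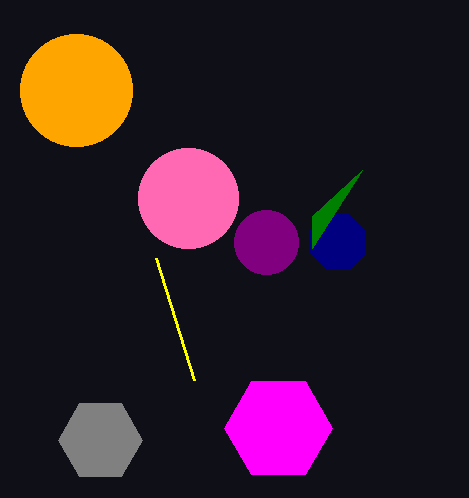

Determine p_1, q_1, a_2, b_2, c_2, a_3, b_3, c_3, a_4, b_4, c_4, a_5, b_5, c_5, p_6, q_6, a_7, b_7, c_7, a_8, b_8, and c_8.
p_1 = 156; q_1 = 258; a_2 = 266; b_2 = 242; c_2 = 32; a_3 = 100; b_3 = 440; c_3 = 42; a_4 = 278; b_4 = 428; c_4 = 54; a_5 = 338; b_5 = 242; c_5 = 30; p_6 = 312; q_6 = 216; a_7 = 188; b_7 = 198; c_7 = 50; a_8 = 76; b_8 = 90; c_8 = 56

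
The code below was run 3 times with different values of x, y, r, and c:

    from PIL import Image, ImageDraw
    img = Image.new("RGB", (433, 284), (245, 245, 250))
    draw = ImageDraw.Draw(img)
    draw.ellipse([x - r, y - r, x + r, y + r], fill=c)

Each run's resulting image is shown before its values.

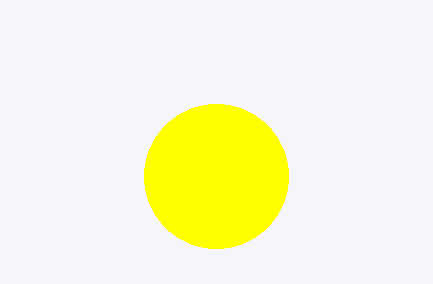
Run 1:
x = 216
y = 176
r = 72
c = 'yellow'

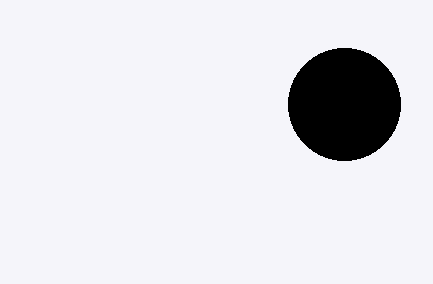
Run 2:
x = 344; y = 104; r = 56; c = 'black'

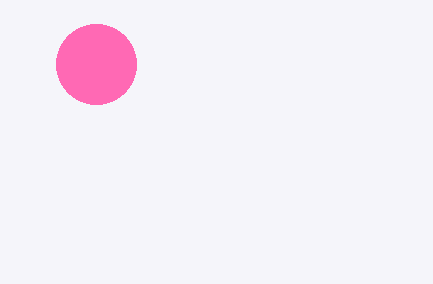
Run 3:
x = 96, y = 64, r = 40, c = 'hotpink'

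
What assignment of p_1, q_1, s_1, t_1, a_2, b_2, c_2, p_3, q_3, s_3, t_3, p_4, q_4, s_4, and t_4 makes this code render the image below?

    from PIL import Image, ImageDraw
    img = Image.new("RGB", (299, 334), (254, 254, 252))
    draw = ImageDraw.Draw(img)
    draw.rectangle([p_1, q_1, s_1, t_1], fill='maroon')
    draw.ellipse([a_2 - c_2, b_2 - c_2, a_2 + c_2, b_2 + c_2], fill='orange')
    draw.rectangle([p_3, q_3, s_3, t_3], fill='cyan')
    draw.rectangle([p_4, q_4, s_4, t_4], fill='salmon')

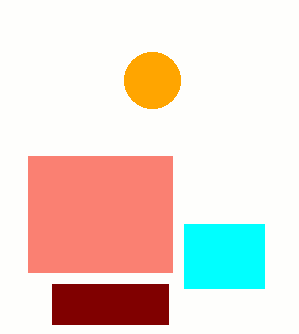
p_1 = 52, q_1 = 284, s_1 = 168, t_1 = 324, a_2 = 152, b_2 = 80, c_2 = 28, p_3 = 184, q_3 = 224, s_3 = 264, t_3 = 288, p_4 = 28, q_4 = 156, s_4 = 172, t_4 = 272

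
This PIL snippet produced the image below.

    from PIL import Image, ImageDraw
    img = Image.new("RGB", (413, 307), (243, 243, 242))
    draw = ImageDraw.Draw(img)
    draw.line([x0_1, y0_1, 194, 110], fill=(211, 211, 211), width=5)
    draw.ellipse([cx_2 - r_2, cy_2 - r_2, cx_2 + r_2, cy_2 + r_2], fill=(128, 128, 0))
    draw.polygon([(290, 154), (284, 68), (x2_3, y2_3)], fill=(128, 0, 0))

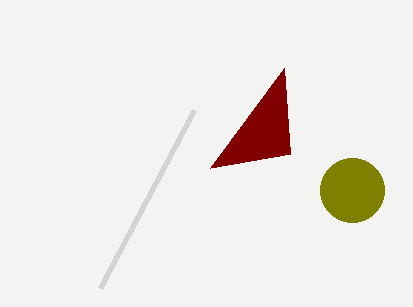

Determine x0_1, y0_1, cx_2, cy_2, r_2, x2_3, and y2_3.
x0_1 = 100; y0_1 = 288; cx_2 = 352; cy_2 = 190; r_2 = 32; x2_3 = 210; y2_3 = 168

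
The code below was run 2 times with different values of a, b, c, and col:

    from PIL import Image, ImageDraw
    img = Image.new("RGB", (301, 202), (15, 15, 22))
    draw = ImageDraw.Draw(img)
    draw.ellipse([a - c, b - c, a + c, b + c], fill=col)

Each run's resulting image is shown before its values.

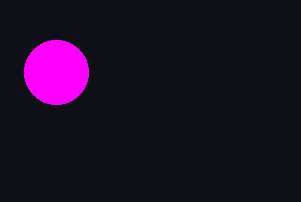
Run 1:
a = 56, b = 72, c = 32, col = 'magenta'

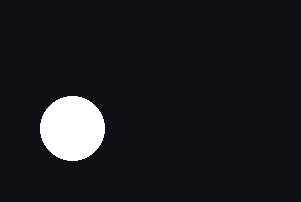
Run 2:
a = 72; b = 128; c = 32; col = 'white'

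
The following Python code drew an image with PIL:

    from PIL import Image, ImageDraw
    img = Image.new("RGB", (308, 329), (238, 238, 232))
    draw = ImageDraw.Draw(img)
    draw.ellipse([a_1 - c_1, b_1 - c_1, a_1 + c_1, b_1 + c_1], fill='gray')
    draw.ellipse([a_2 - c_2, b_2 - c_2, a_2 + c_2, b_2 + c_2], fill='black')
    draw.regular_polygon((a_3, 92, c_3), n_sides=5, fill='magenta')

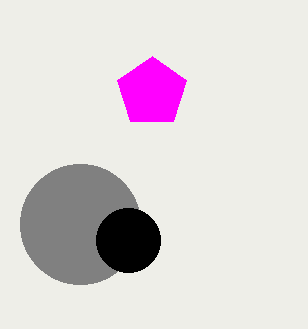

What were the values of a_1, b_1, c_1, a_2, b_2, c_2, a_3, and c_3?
a_1 = 80; b_1 = 224; c_1 = 60; a_2 = 128; b_2 = 240; c_2 = 32; a_3 = 152; c_3 = 36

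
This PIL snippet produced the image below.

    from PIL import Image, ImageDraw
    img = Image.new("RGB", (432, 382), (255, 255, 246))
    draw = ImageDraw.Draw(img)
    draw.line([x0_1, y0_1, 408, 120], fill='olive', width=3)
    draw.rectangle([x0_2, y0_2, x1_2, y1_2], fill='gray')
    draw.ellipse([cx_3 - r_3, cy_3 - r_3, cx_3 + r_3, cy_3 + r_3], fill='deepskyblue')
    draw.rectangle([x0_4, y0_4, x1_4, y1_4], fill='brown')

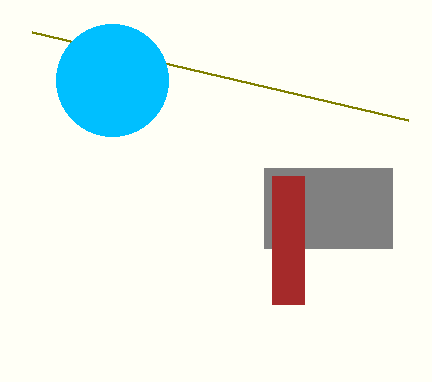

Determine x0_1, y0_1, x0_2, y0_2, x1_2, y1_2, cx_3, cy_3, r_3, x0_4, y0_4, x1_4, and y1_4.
x0_1 = 32, y0_1 = 32, x0_2 = 264, y0_2 = 168, x1_2 = 392, y1_2 = 248, cx_3 = 112, cy_3 = 80, r_3 = 56, x0_4 = 272, y0_4 = 176, x1_4 = 304, y1_4 = 304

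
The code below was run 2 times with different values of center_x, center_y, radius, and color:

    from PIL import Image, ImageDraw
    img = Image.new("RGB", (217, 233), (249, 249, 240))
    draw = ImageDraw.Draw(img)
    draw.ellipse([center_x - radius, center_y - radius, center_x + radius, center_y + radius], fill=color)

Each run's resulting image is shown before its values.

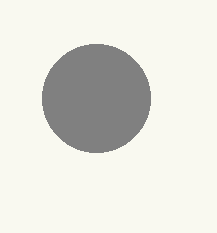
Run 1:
center_x = 96, center_y = 98, radius = 54, color = 'gray'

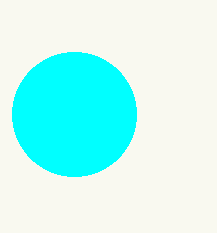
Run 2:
center_x = 74; center_y = 114; radius = 62; color = 'cyan'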